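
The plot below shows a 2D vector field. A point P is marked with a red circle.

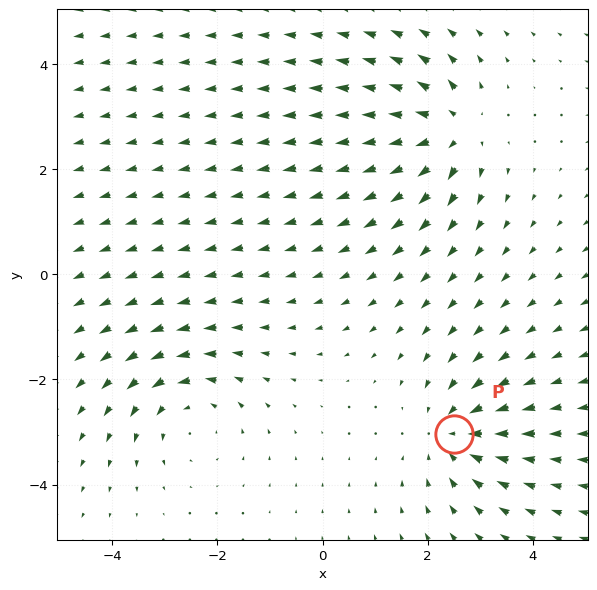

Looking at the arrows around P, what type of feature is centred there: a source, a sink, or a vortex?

At P (2.5, -3.0) the arrows converge inward. Divergence about -3, curl ≈0 — negative divergence with near-zero curl is a sink.

sink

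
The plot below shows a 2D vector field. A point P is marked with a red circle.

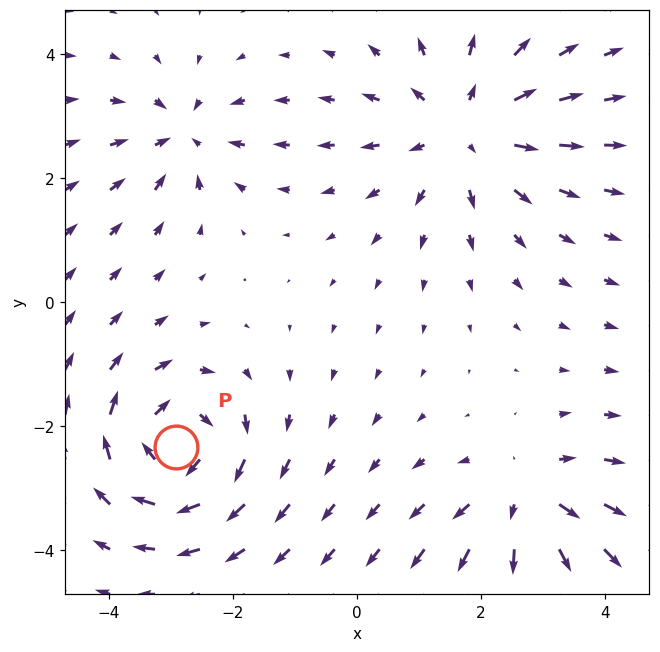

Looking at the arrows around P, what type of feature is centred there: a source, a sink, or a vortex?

vortex

At P (-2.9, -2.3) the arrows circulate clockwise. Divergence ≈0, curl about -6 — near-zero divergence with nonzero curl is a vortex.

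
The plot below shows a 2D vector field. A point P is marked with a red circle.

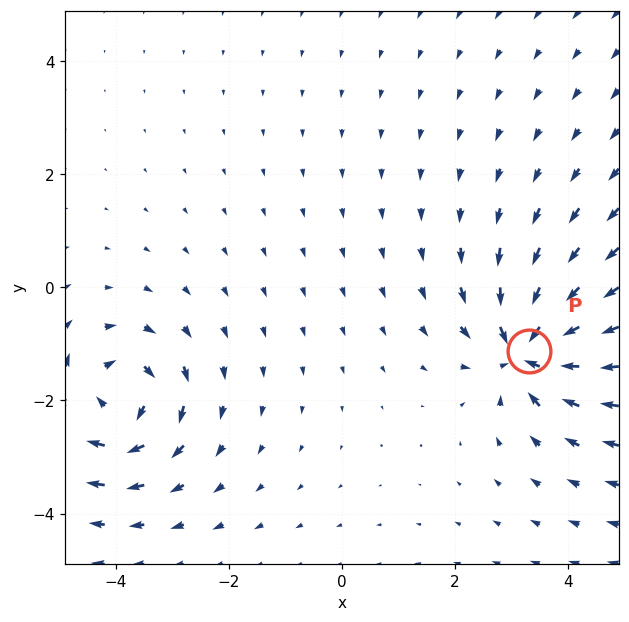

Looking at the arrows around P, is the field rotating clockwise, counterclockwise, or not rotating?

Near P at (3.3, -1.1) the arrows show no circulation. The curl there is ≈0.

not rotating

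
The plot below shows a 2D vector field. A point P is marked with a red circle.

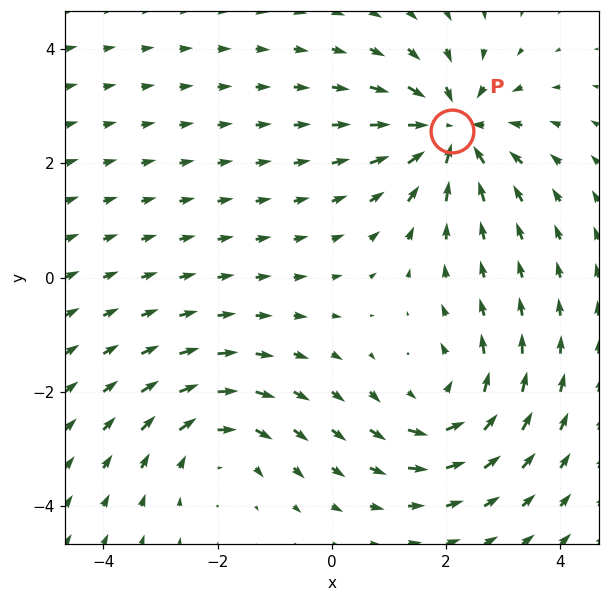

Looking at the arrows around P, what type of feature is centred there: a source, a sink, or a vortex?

At P (2.1, 2.6) the arrows converge inward. Divergence about -6, curl ≈0 — negative divergence with near-zero curl is a sink.

sink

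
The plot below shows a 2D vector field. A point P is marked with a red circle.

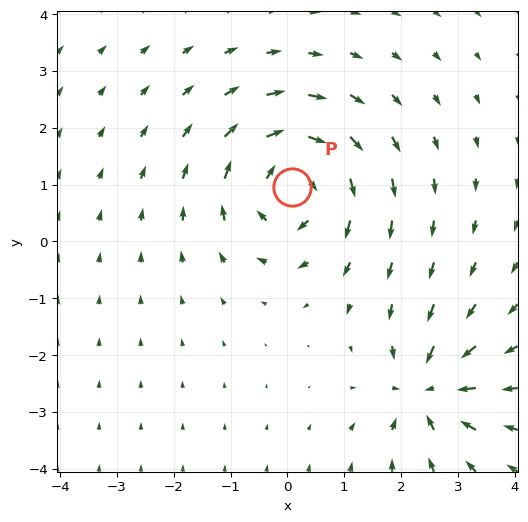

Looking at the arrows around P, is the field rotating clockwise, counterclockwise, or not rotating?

clockwise

Near P at (0.1, 1.0) the arrows circulate clockwise. The curl (z-component) there is about -5; negative curl means clockwise rotation.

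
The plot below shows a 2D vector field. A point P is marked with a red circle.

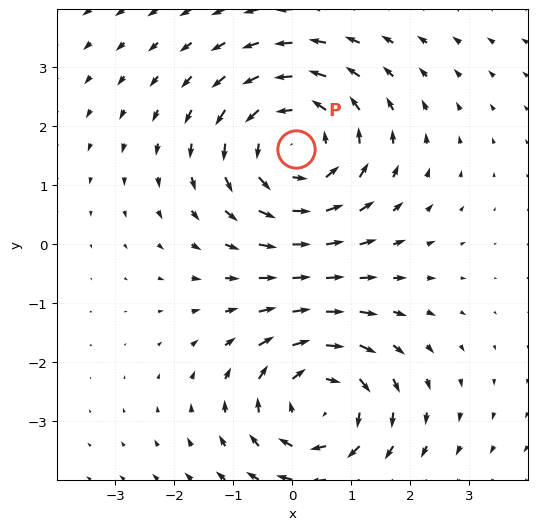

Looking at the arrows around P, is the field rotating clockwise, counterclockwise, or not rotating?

counterclockwise

Near P at (0.1, 1.6) the arrows circulate counterclockwise. The curl (z-component) there is about +4; positive curl means counterclockwise rotation.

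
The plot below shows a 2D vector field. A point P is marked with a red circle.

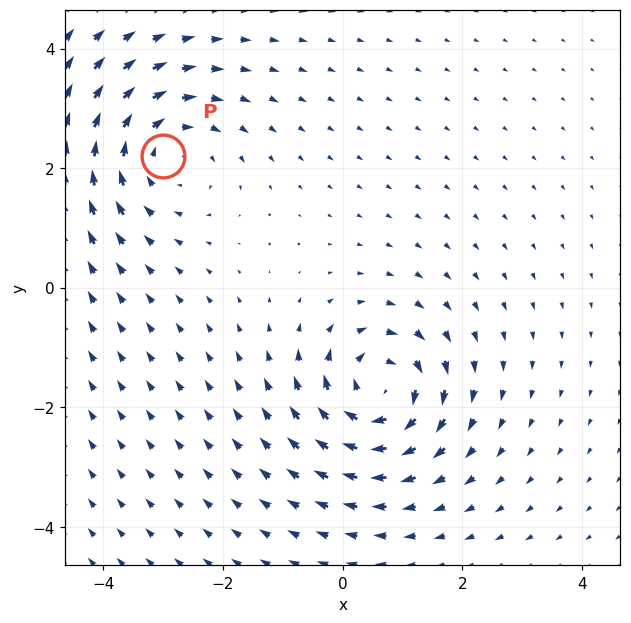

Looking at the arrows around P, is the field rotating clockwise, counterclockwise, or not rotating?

clockwise

Near P at (-3.0, 2.2) the arrows circulate clockwise. The curl (z-component) there is about -4; negative curl means clockwise rotation.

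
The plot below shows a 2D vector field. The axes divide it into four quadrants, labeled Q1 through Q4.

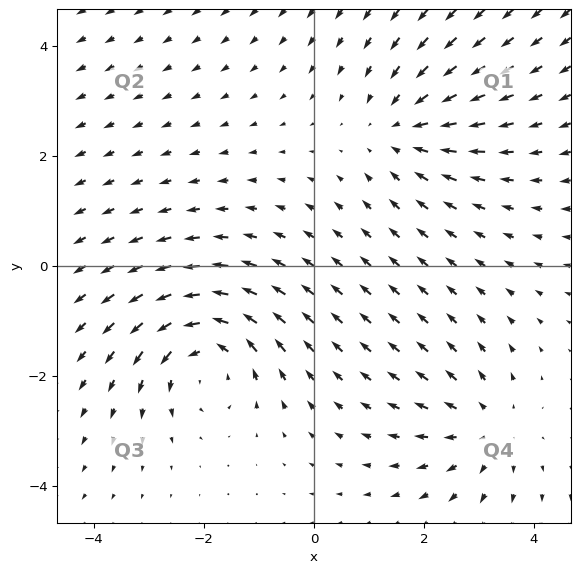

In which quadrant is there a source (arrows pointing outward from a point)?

The source sits at approximately (3.1, -3.0), which lies in quadrant Q4. The divergence there is about +2, positive as expected for a source.

Q4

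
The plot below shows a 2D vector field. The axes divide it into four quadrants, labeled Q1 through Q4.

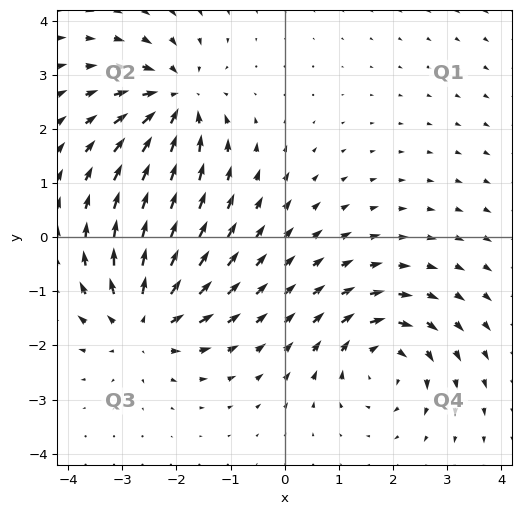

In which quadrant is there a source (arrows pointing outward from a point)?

The source sits at approximately (-2.6, -1.6), which lies in quadrant Q3. The divergence there is about +5, positive as expected for a source.

Q3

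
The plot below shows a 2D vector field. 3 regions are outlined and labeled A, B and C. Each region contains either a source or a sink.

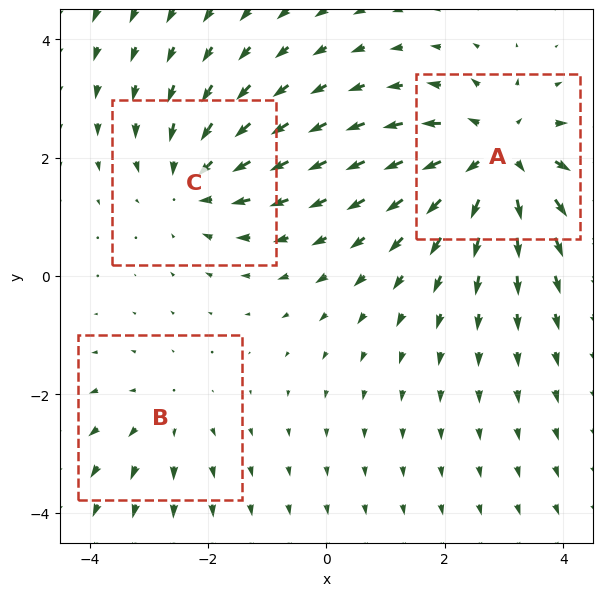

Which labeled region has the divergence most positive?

A

Divergence at each region's feature centre — A: about +4, B: about +2, C: about -3. Region A is most positive.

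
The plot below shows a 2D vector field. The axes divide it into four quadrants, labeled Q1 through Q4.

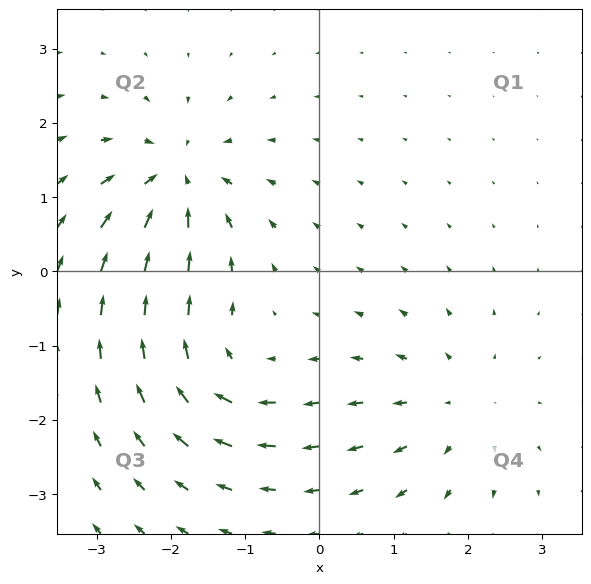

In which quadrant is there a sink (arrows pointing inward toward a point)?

Q2

The sink sits at approximately (-1.9, 1.3), which lies in quadrant Q2. The divergence there is about -7, negative as expected for a sink.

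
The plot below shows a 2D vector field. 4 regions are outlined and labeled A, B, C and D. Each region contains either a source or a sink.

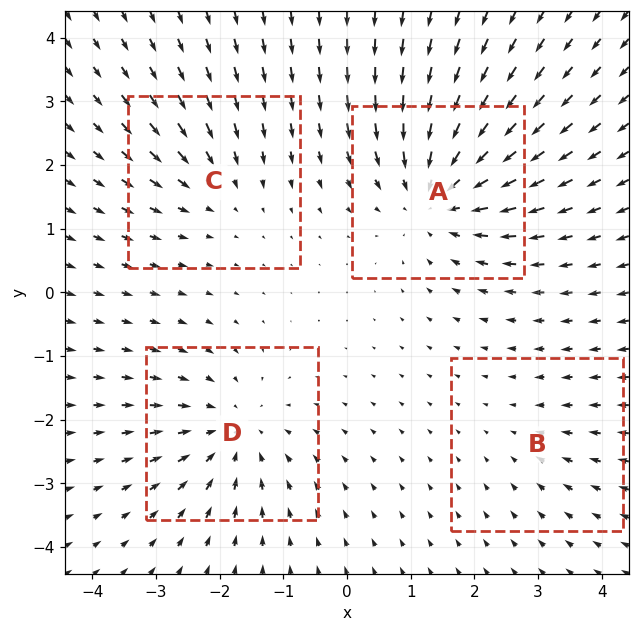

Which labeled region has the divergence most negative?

Divergence at each region's feature centre — A: about -6, B: about -2, C: about -3, D: about -5. Region A is most negative.

A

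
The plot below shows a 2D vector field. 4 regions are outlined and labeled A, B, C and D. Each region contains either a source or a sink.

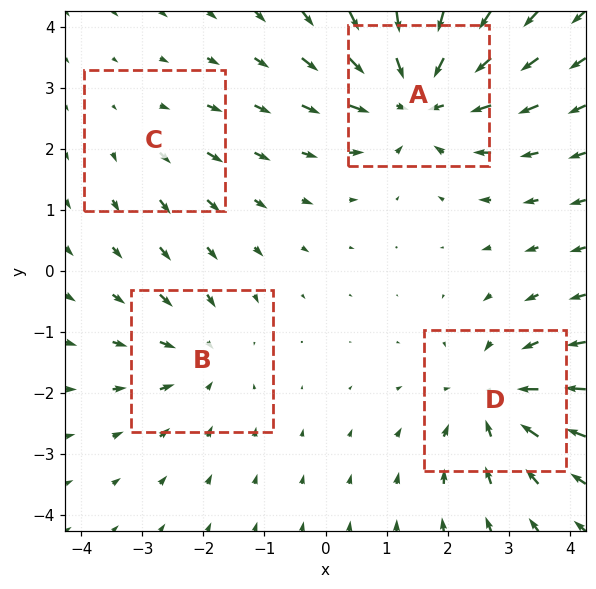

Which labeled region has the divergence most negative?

A

Divergence at each region's feature centre — A: about -6, B: about -3, C: about +2, D: about -5. Region A is most negative.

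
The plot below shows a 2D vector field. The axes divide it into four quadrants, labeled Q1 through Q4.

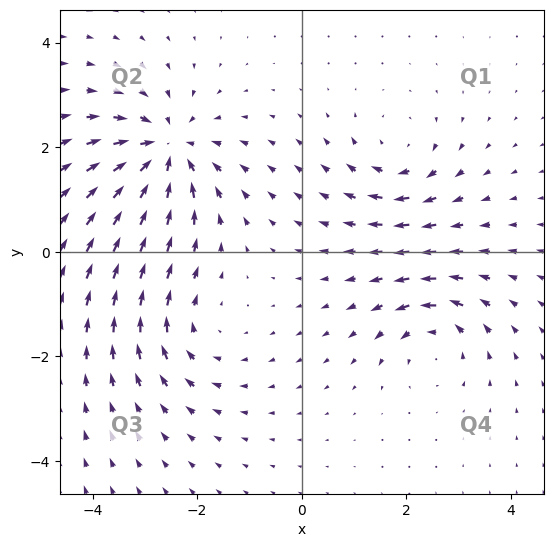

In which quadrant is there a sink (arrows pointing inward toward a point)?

The sink sits at approximately (-2.6, 1.9), which lies in quadrant Q2. The divergence there is about -5, negative as expected for a sink.

Q2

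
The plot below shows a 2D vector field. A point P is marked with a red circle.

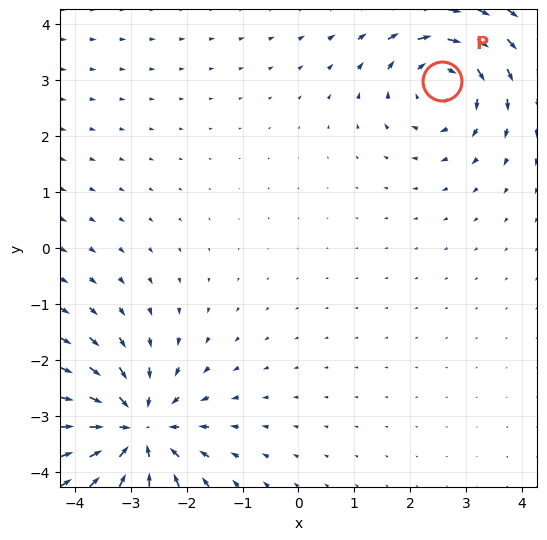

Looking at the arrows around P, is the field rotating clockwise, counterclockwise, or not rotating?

clockwise

Near P at (2.6, 3.0) the arrows circulate clockwise. The curl (z-component) there is about -4; negative curl means clockwise rotation.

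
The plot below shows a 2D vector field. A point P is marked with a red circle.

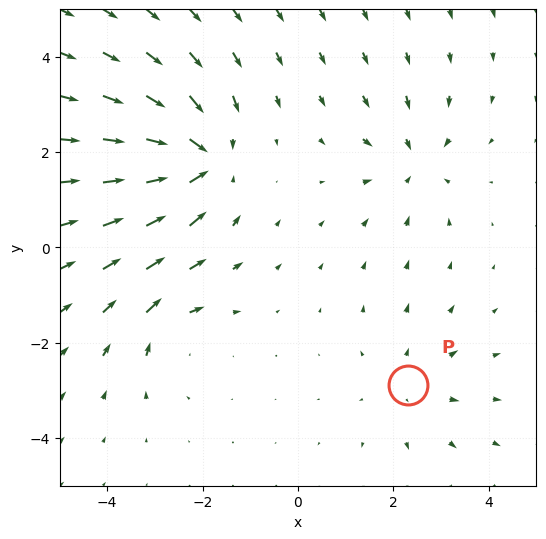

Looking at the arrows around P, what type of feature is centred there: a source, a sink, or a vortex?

At P (2.3, -2.9) the arrows spread outward. Divergence about +2, curl ≈0 — positive divergence with near-zero curl is a source.

source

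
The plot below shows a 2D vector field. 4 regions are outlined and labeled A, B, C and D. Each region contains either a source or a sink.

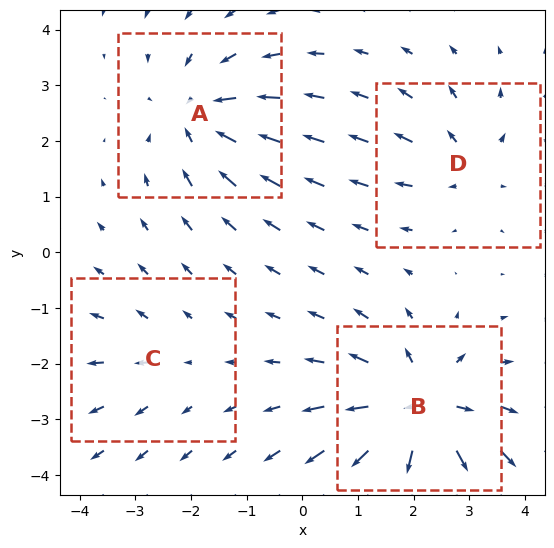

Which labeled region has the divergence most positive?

B

Divergence at each region's feature centre — A: about -5, B: about +7, C: about +2, D: about +3. Region B is most positive.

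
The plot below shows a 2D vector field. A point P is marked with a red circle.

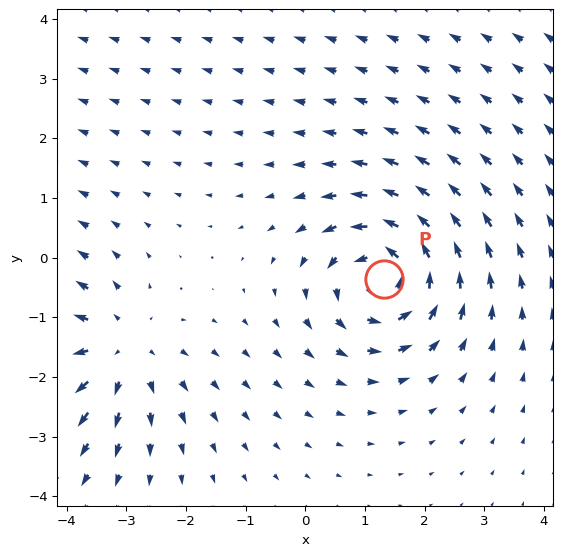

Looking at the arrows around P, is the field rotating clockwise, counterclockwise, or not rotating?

counterclockwise

Near P at (1.3, -0.4) the arrows circulate counterclockwise. The curl (z-component) there is about +5; positive curl means counterclockwise rotation.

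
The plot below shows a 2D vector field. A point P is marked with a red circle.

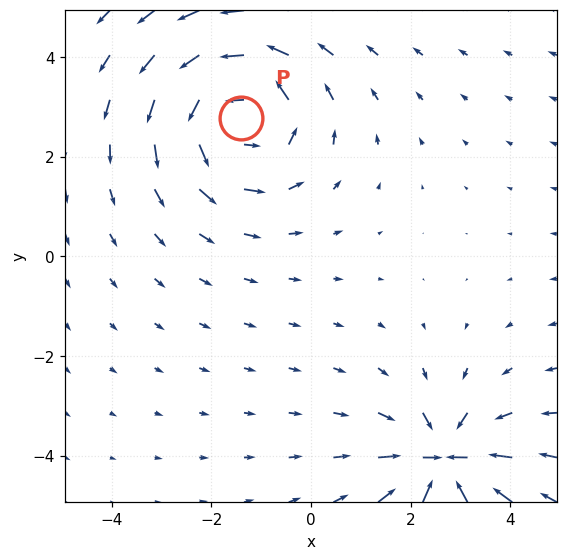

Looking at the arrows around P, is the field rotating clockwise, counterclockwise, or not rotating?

Near P at (-1.4, 2.8) the arrows circulate counterclockwise. The curl (z-component) there is about +4; positive curl means counterclockwise rotation.

counterclockwise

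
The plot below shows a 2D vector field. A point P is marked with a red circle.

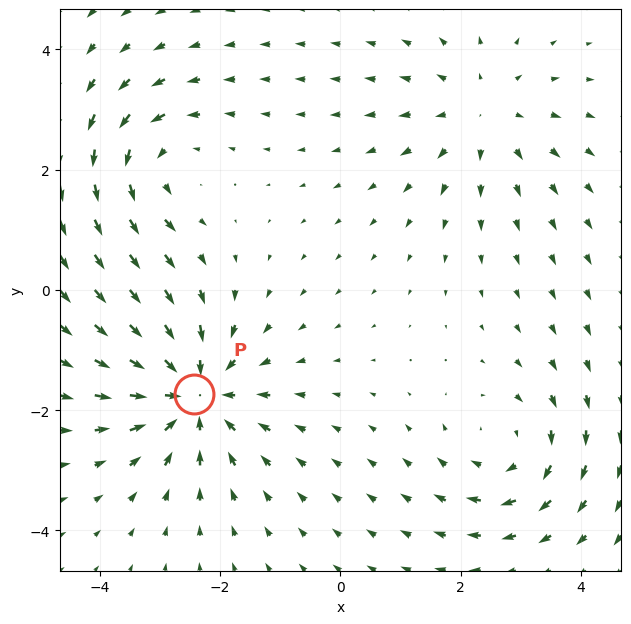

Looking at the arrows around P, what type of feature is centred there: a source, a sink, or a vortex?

sink

At P (-2.4, -1.7) the arrows converge inward. Divergence about -5, curl ≈0 — negative divergence with near-zero curl is a sink.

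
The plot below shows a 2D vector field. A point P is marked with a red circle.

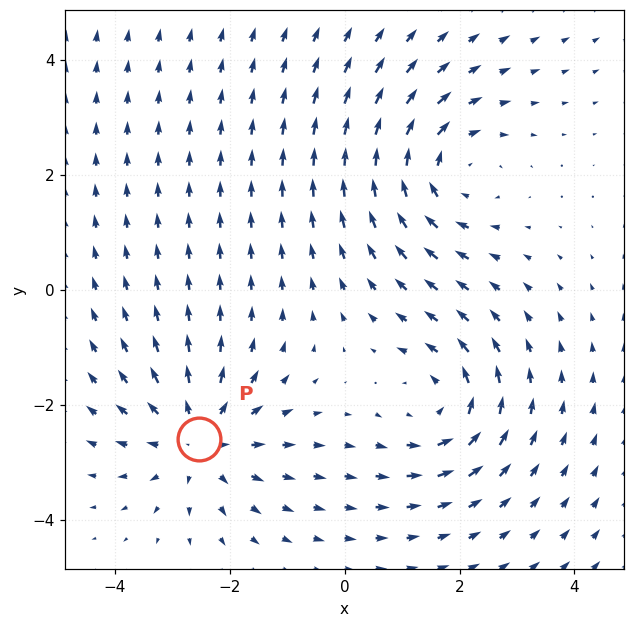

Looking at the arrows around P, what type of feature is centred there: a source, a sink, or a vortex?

source

At P (-2.5, -2.6) the arrows spread outward. Divergence about +4, curl ≈0 — positive divergence with near-zero curl is a source.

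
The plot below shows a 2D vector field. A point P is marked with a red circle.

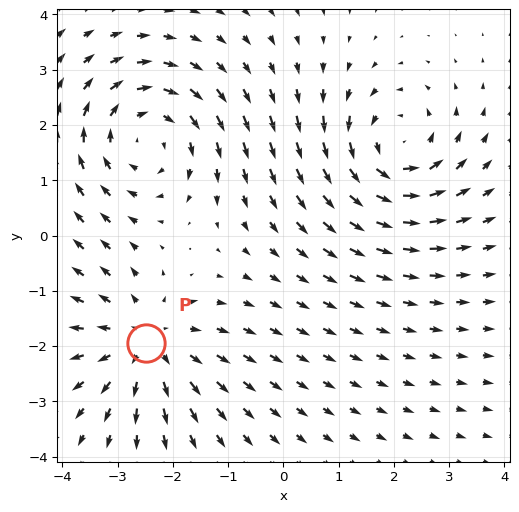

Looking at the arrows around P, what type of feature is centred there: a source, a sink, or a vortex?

At P (-2.5, -1.9) the arrows spread outward. Divergence about +4, curl ≈0 — positive divergence with near-zero curl is a source.

source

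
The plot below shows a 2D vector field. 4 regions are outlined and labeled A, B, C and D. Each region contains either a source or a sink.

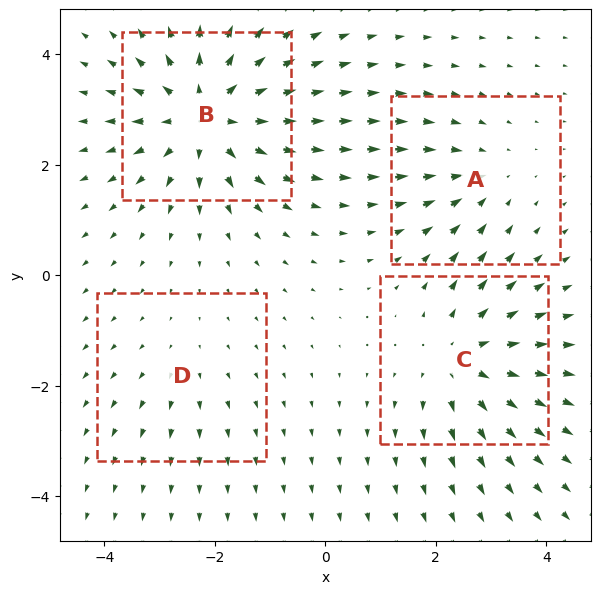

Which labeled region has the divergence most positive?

B

Divergence at each region's feature centre — A: about -3, B: about +6, C: about +4, D: about +2. Region B is most positive.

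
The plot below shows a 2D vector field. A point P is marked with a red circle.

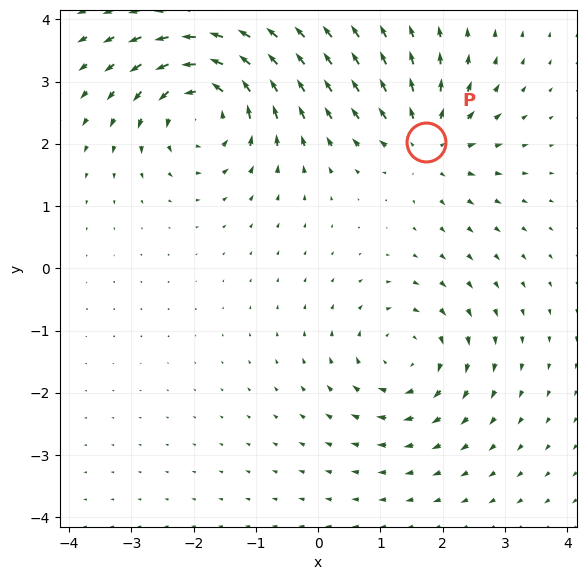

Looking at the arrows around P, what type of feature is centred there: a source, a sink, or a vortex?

At P (1.7, 2.0) the arrows spread outward. Divergence about +5, curl ≈0 — positive divergence with near-zero curl is a source.

source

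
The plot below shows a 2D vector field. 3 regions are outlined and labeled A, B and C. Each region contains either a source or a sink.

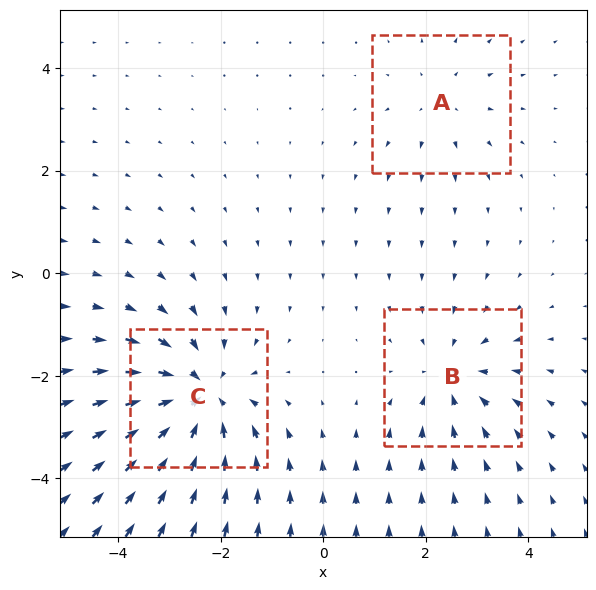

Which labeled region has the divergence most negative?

Divergence at each region's feature centre — A: about +2, B: about -3, C: about -5. Region C is most negative.

C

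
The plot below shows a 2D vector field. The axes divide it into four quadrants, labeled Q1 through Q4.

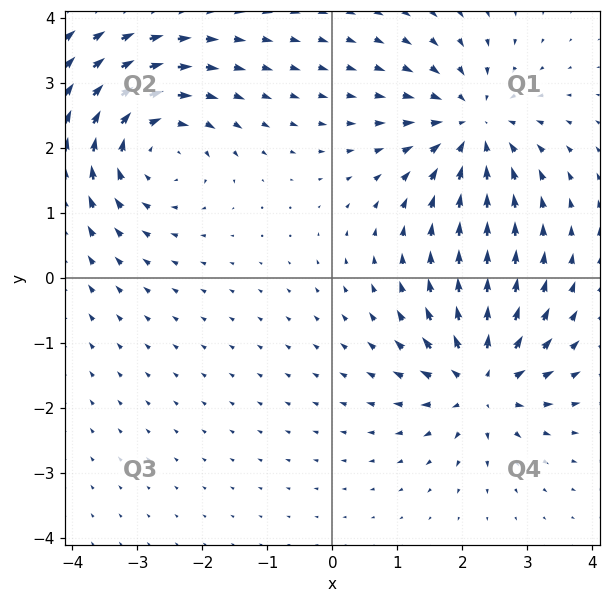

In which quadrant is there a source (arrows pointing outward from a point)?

The source sits at approximately (2.3, -1.6), which lies in quadrant Q4. The divergence there is about +5, positive as expected for a source.

Q4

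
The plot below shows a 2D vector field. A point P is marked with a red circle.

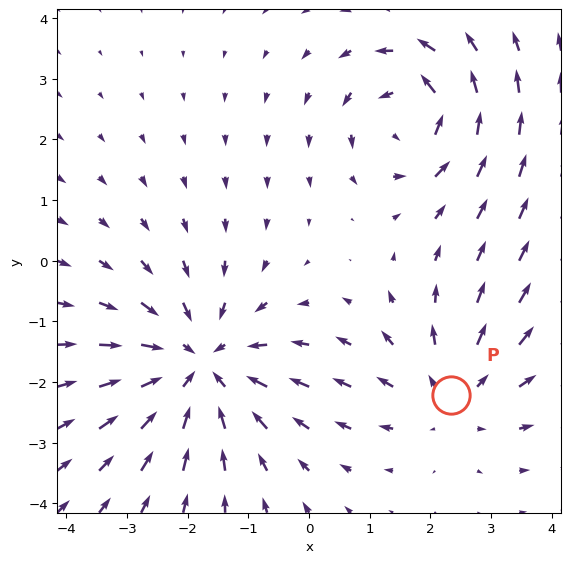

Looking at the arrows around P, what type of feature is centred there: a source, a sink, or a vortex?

At P (2.3, -2.2) the arrows spread outward. Divergence about +2, curl ≈0 — positive divergence with near-zero curl is a source.

source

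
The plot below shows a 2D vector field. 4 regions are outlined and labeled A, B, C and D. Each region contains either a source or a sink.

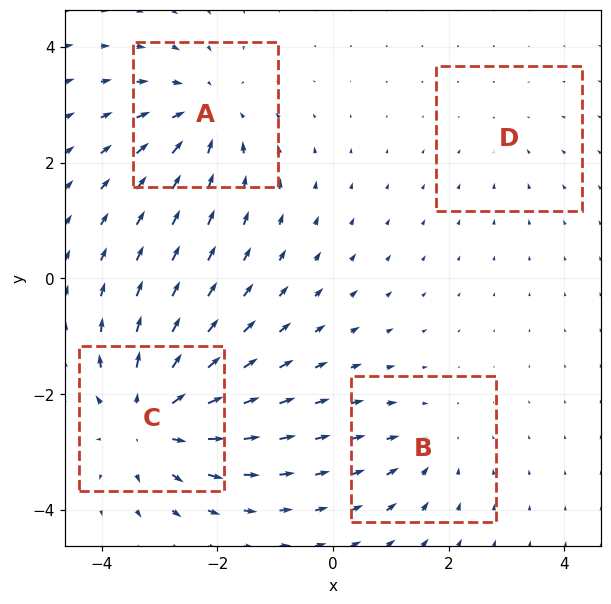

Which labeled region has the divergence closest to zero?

D

Divergence at each region's feature centre — A: about -5, B: about -3, C: about +6, D: about -2. Region D is closest to zero.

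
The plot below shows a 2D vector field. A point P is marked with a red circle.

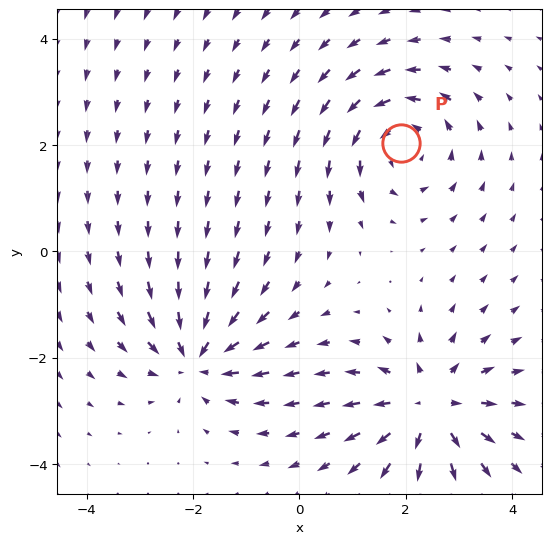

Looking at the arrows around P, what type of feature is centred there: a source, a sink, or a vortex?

vortex

At P (1.9, 2.0) the arrows circulate counterclockwise. Divergence ≈0, curl about +3 — near-zero divergence with nonzero curl is a vortex.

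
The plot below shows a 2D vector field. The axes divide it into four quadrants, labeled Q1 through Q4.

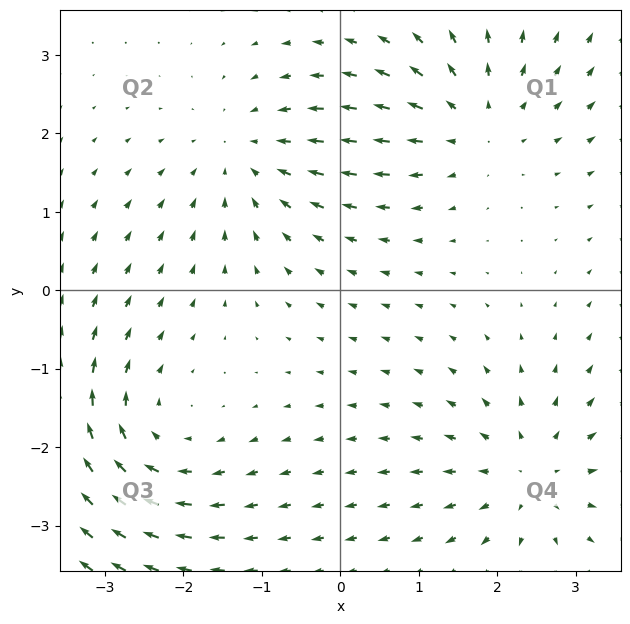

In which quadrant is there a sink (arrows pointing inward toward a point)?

The sink sits at approximately (-1.2, 1.7), which lies in quadrant Q2. The divergence there is about -3, negative as expected for a sink.

Q2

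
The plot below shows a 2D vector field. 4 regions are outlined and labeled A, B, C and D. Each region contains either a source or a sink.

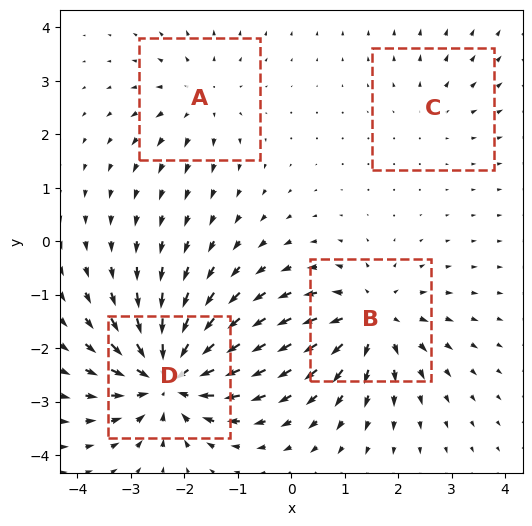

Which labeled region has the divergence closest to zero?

C

Divergence at each region's feature centre — A: about +3, B: about +6, C: about +2, D: about -8. Region C is closest to zero.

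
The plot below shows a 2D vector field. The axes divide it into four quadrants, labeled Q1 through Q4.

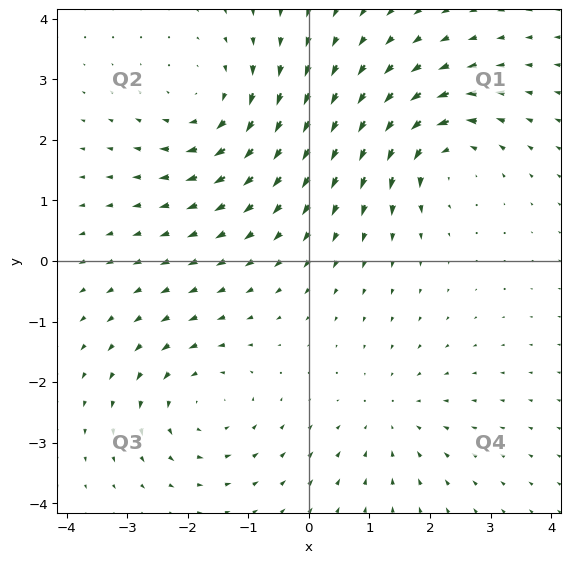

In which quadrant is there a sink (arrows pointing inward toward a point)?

The sink sits at approximately (1.3, -2.6), which lies in quadrant Q4. The divergence there is about -3, negative as expected for a sink.

Q4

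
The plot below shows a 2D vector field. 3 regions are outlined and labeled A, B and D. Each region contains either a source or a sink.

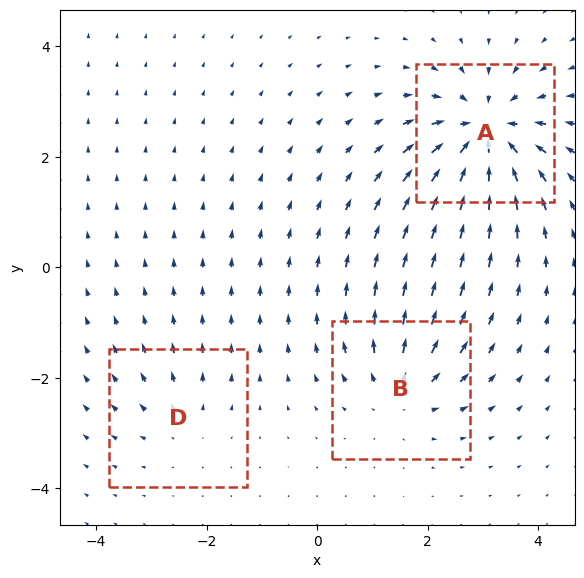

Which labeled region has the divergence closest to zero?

Divergence at each region's feature centre — A: about -6, B: about +4, D: about +2. Region D is closest to zero.

D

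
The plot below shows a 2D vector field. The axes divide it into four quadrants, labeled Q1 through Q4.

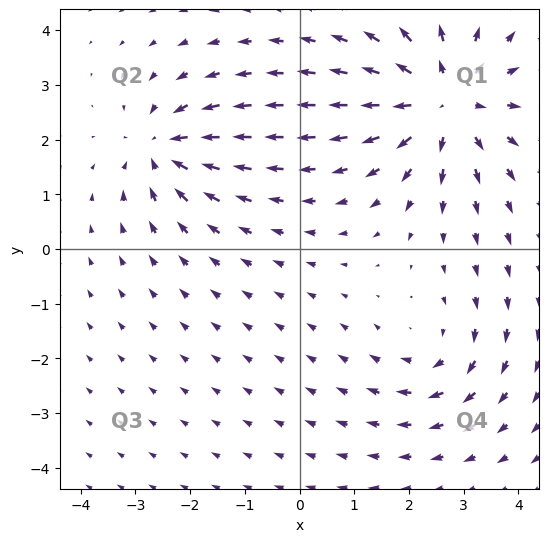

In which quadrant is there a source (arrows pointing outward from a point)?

The source sits at approximately (2.7, 2.7), which lies in quadrant Q1. The divergence there is about +5, positive as expected for a source.

Q1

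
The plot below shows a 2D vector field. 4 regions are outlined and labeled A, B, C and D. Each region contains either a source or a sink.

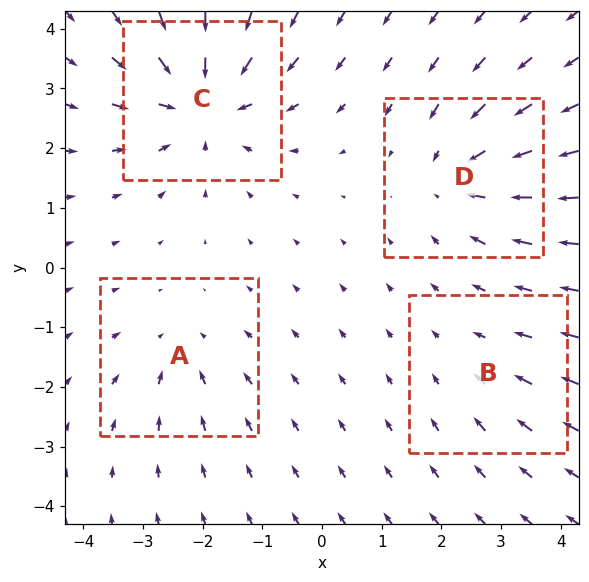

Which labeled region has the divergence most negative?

C

Divergence at each region's feature centre — A: about -3, B: about -2, C: about -7, D: about -5. Region C is most negative.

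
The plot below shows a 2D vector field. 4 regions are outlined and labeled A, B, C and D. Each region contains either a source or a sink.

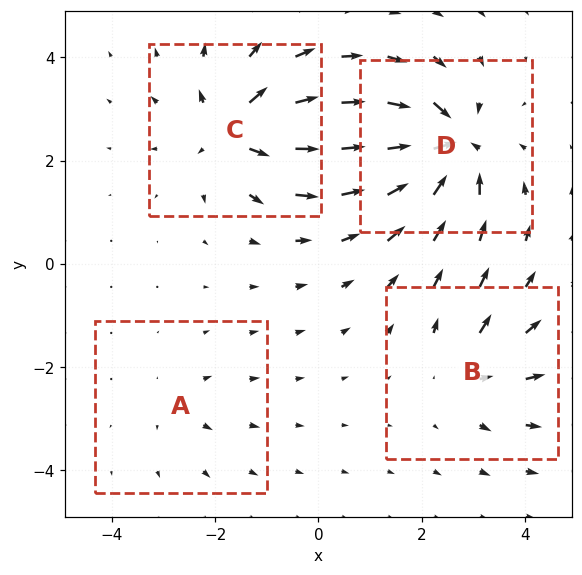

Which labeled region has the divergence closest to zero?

A

Divergence at each region's feature centre — A: about +2, B: about +4, C: about +6, D: about -8. Region A is closest to zero.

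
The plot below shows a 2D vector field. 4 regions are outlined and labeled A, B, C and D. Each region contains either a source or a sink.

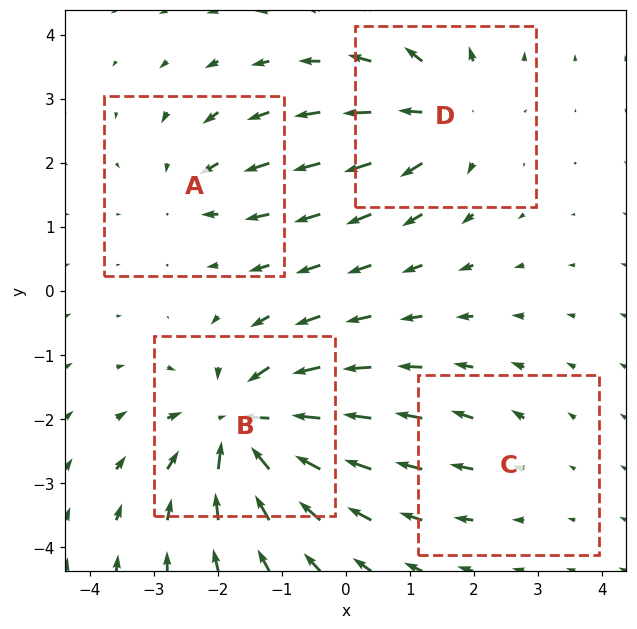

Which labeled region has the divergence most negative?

Divergence at each region's feature centre — A: about -4, B: about -8, C: about +2, D: about +5. Region B is most negative.

B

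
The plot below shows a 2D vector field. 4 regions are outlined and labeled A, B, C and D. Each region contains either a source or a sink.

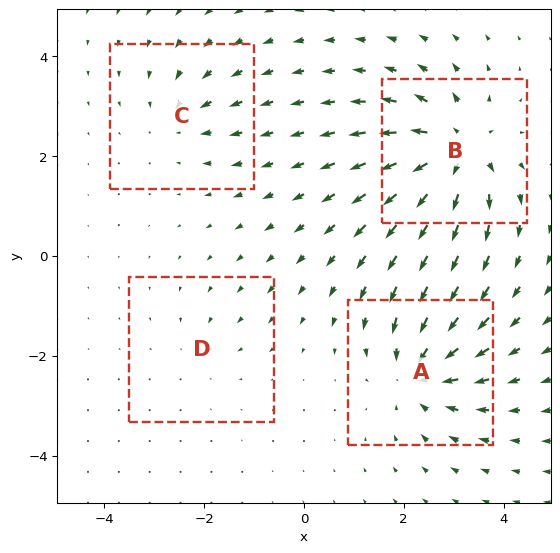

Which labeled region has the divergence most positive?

Divergence at each region's feature centre — A: about -6, B: about +7, C: about -3, D: about -2. Region B is most positive.

B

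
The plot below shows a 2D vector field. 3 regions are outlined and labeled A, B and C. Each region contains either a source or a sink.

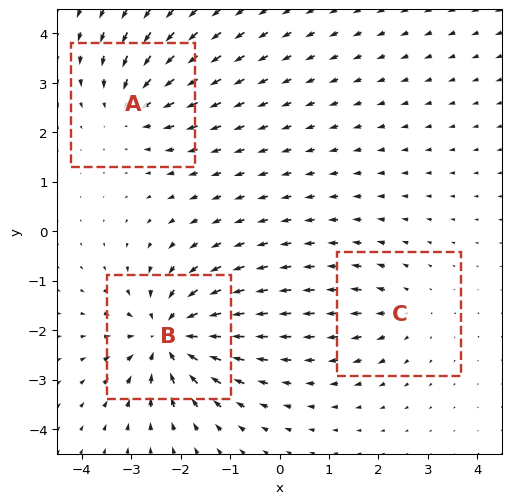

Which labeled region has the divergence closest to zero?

Divergence at each region's feature centre — A: about -3, B: about -5, C: about +2. Region C is closest to zero.

C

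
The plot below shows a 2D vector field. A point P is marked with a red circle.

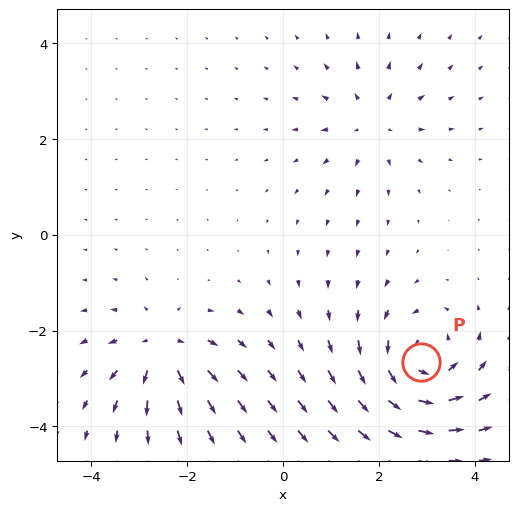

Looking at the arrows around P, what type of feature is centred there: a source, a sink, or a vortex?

At P (2.9, -2.6) the arrows circulate counterclockwise. Divergence ≈0, curl about +5 — near-zero divergence with nonzero curl is a vortex.

vortex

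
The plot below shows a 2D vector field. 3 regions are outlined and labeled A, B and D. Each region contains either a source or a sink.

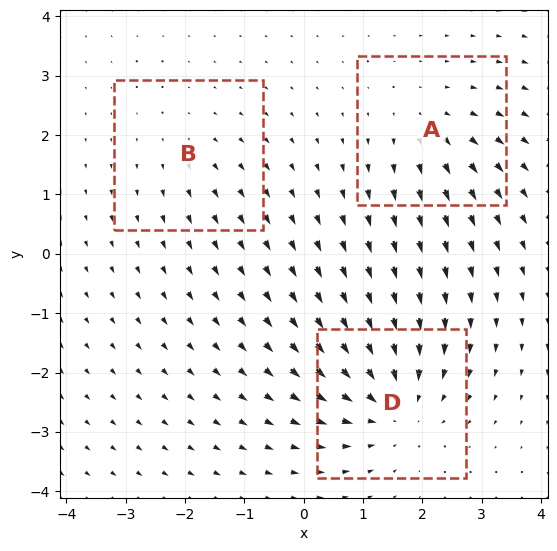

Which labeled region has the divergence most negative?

Divergence at each region's feature centre — A: about +3, B: about +2, D: about -5. Region D is most negative.

D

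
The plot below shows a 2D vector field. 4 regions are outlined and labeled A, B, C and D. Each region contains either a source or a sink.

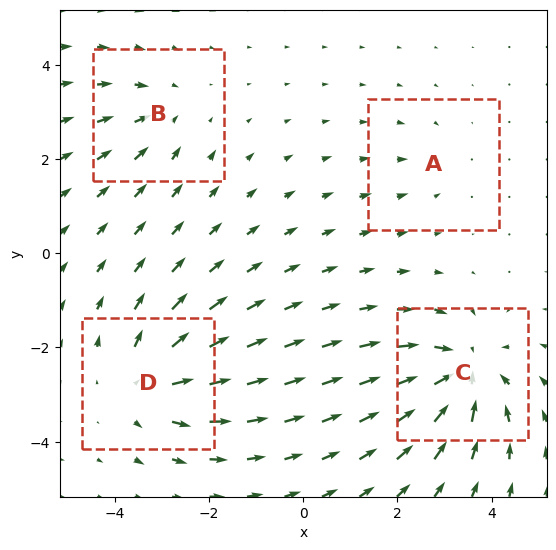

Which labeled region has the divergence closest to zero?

A

Divergence at each region's feature centre — A: about -2, B: about -3, C: about -6, D: about +5. Region A is closest to zero.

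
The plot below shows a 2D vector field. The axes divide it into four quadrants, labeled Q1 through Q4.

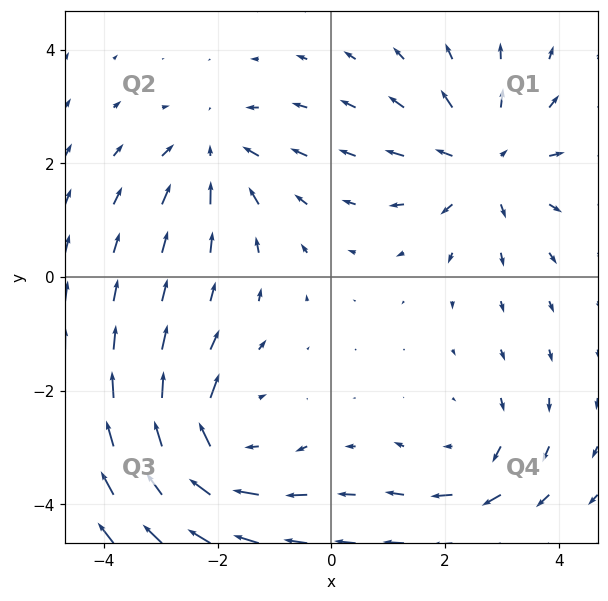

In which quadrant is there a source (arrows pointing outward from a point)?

The source sits at approximately (2.7, 2.0), which lies in quadrant Q1. The divergence there is about +4, positive as expected for a source.

Q1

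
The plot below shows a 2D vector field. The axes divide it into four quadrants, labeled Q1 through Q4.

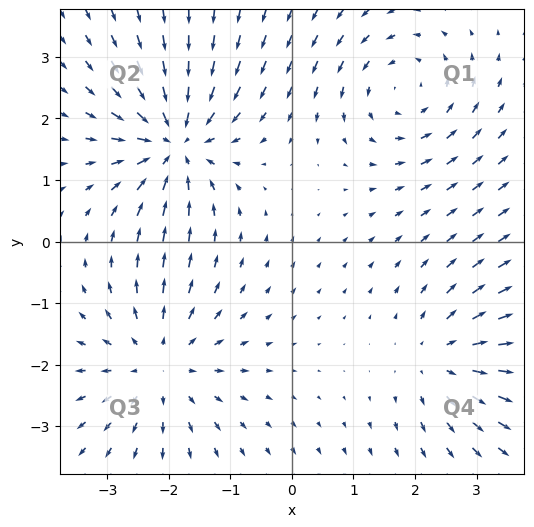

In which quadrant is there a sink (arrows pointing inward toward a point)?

Q2

The sink sits at approximately (-1.9, 1.6), which lies in quadrant Q2. The divergence there is about -6, negative as expected for a sink.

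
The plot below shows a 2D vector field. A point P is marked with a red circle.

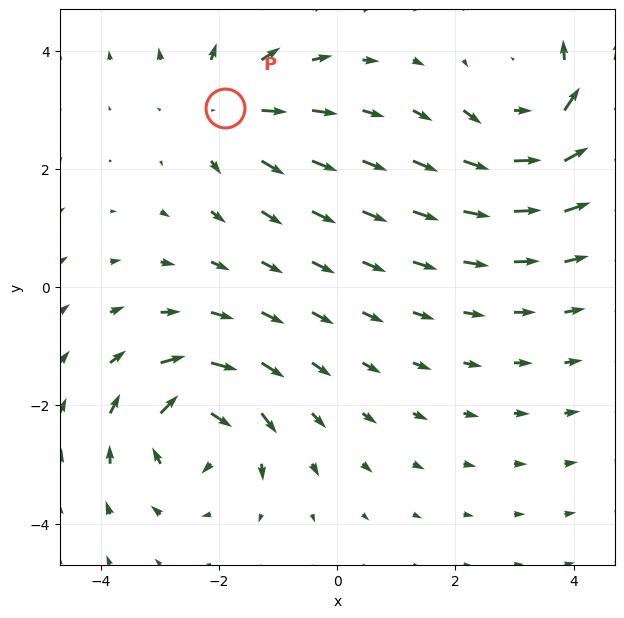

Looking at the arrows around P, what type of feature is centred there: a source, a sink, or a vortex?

source

At P (-1.9, 3.0) the arrows spread outward. Divergence about +3, curl ≈0 — positive divergence with near-zero curl is a source.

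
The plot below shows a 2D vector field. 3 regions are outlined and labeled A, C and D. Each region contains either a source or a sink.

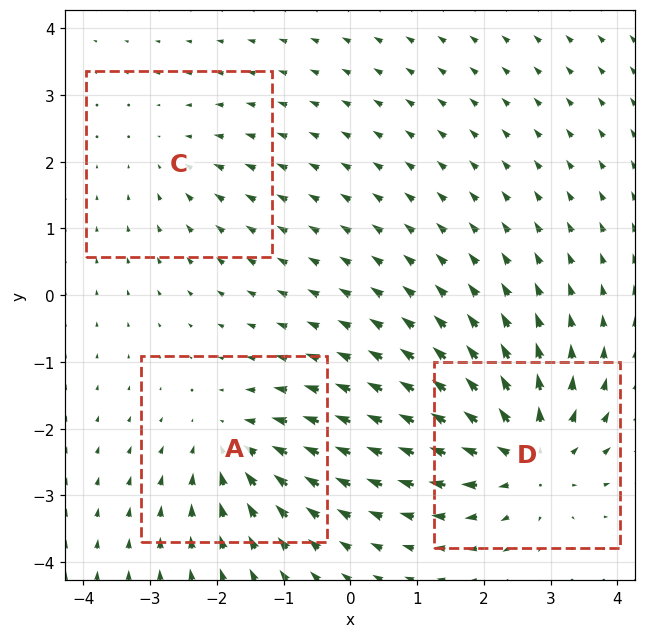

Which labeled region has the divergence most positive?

D

Divergence at each region's feature centre — A: about -3, C: about -2, D: about +5. Region D is most positive.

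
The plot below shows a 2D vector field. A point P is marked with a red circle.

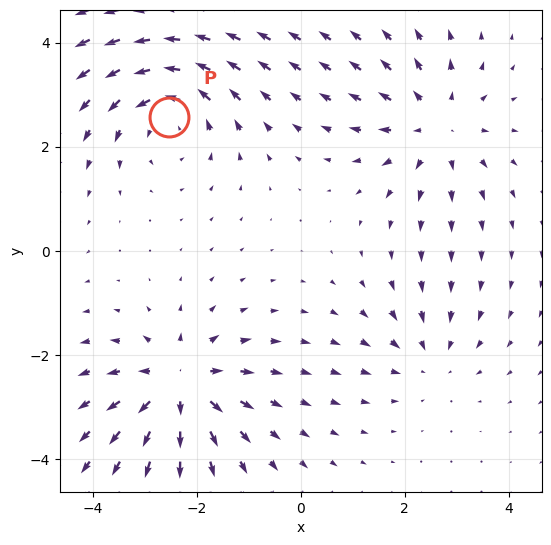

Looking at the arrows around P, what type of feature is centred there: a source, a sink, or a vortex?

vortex

At P (-2.5, 2.6) the arrows circulate counterclockwise. Divergence ≈0, curl about +4 — near-zero divergence with nonzero curl is a vortex.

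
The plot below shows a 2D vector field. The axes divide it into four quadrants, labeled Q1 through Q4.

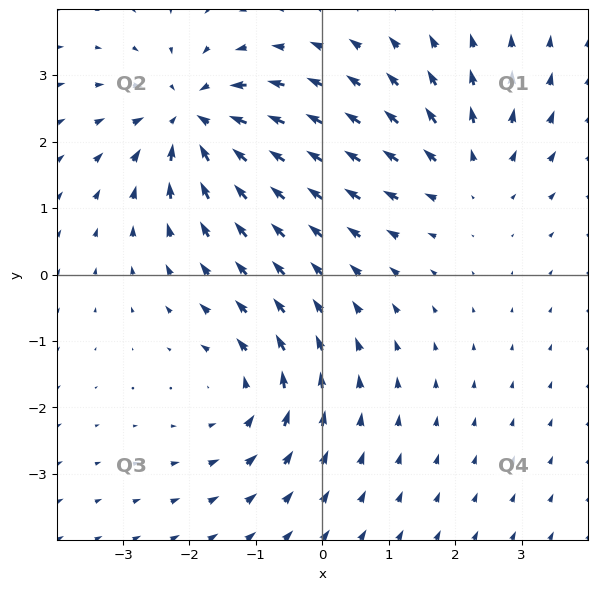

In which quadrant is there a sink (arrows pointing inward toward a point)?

Q2

The sink sits at approximately (-1.9, 2.3), which lies in quadrant Q2. The divergence there is about -5, negative as expected for a sink.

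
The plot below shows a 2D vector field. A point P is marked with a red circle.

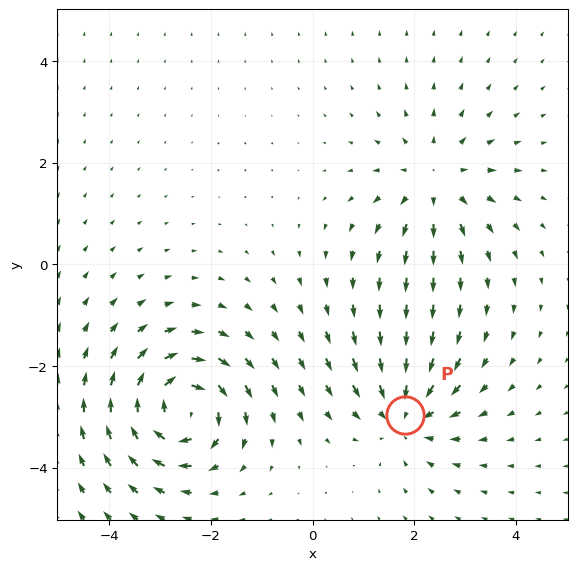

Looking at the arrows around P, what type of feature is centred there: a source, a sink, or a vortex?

At P (1.8, -3.0) the arrows converge inward. Divergence about -4, curl ≈0 — negative divergence with near-zero curl is a sink.

sink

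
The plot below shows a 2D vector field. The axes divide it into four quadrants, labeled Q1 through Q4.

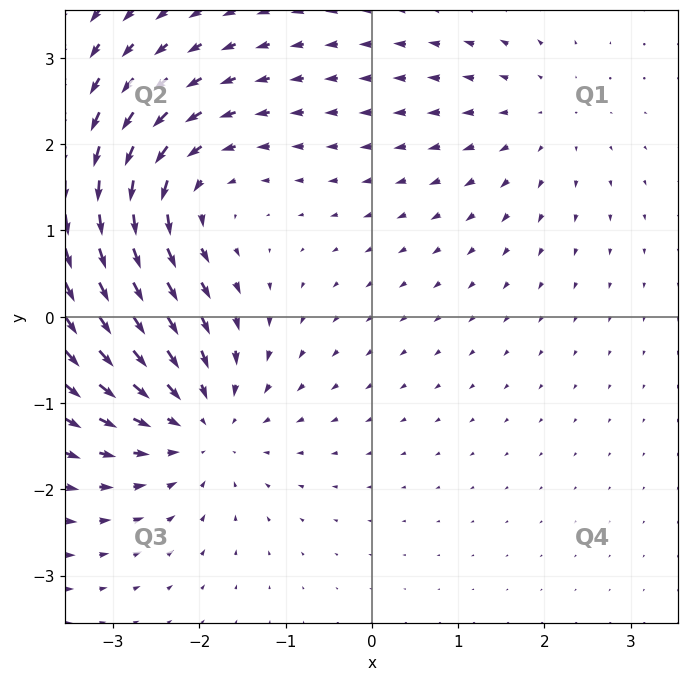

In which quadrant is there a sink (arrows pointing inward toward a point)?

Q3

The sink sits at approximately (-2.0, -1.2), which lies in quadrant Q3. The divergence there is about -4, negative as expected for a sink.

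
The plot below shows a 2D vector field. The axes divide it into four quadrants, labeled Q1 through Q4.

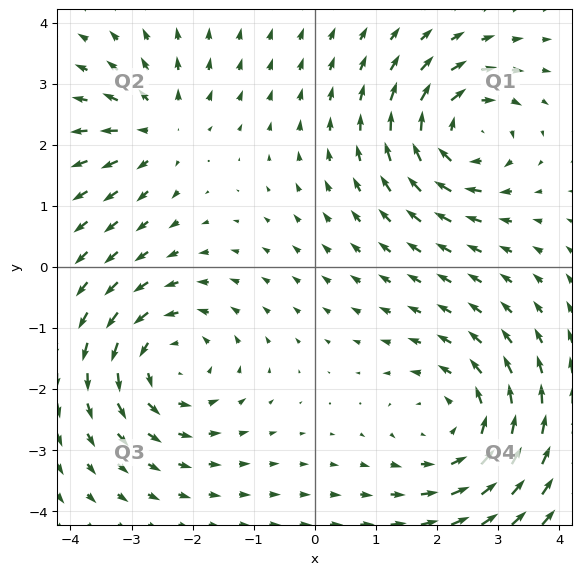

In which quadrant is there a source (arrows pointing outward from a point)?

The source sits at approximately (-2.6, 2.3), which lies in quadrant Q2. The divergence there is about +4, positive as expected for a source.

Q2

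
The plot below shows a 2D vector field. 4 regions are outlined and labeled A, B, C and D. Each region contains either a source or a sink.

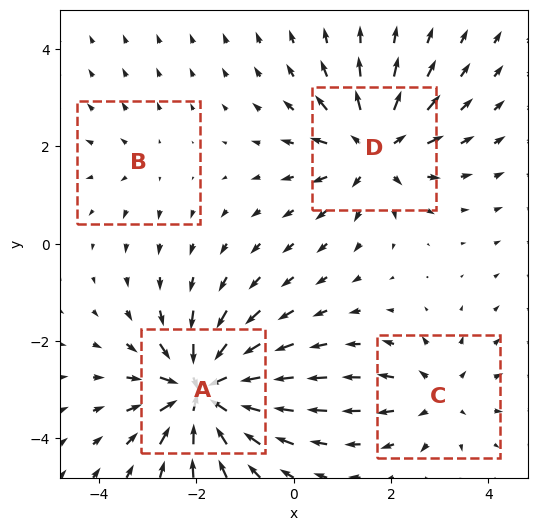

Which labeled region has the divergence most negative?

A

Divergence at each region's feature centre — A: about -9, B: about +2, C: about +4, D: about +6. Region A is most negative.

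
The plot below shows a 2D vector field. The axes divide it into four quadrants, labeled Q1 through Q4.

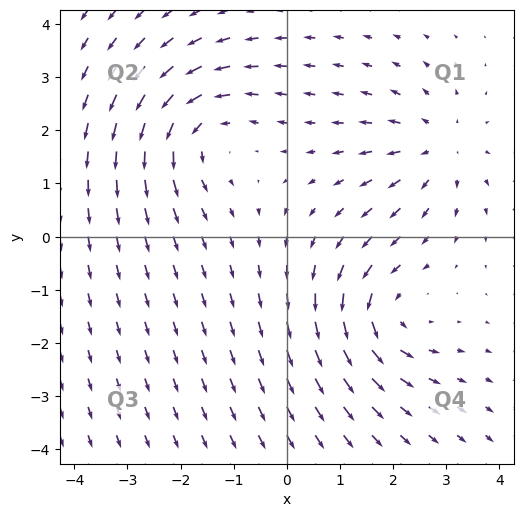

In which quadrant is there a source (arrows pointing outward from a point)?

Q1

The source sits at approximately (2.9, 1.7), which lies in quadrant Q1. The divergence there is about +3, positive as expected for a source.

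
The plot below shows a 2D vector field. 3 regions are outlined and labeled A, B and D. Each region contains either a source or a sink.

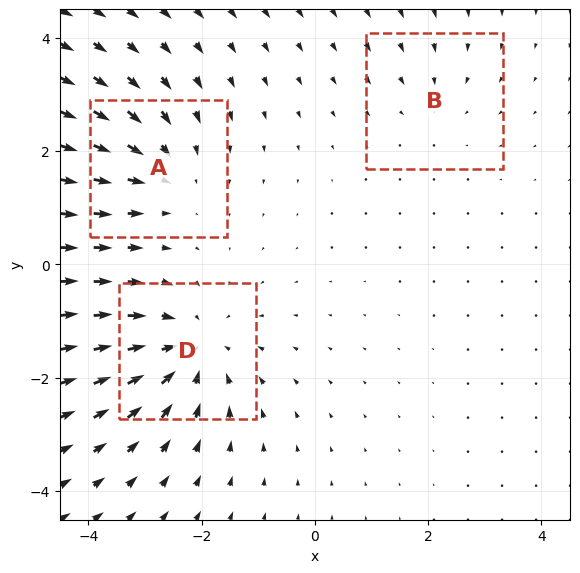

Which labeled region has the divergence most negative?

D

Divergence at each region's feature centre — A: about -3, B: about -2, D: about -4. Region D is most negative.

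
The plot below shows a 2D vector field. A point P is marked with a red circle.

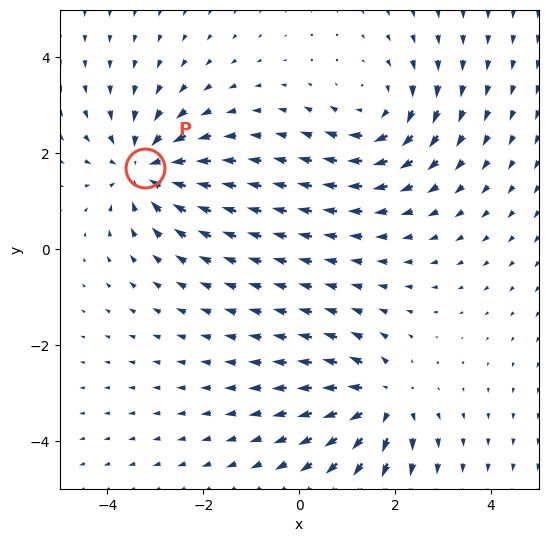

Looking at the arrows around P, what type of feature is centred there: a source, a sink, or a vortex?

sink

At P (-3.2, 1.7) the arrows converge inward. Divergence about -3, curl ≈0 — negative divergence with near-zero curl is a sink.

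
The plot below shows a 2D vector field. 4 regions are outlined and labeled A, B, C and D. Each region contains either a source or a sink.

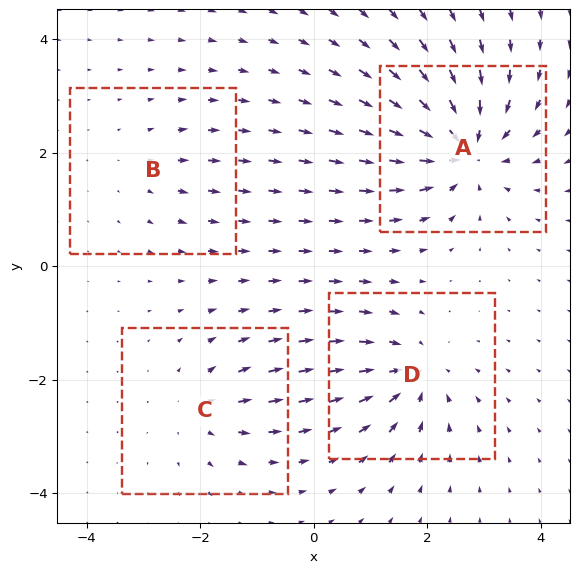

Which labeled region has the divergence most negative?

A

Divergence at each region's feature centre — A: about -8, B: about +2, C: about +4, D: about -6. Region A is most negative.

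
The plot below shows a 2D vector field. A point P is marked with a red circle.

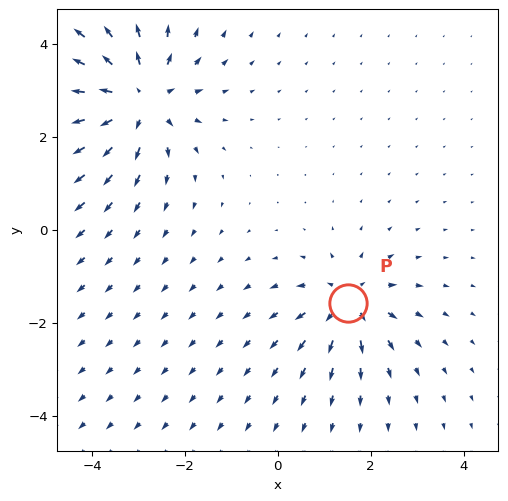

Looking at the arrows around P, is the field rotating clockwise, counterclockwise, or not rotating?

Near P at (1.5, -1.6) the arrows show no circulation. The curl there is ≈0.

not rotating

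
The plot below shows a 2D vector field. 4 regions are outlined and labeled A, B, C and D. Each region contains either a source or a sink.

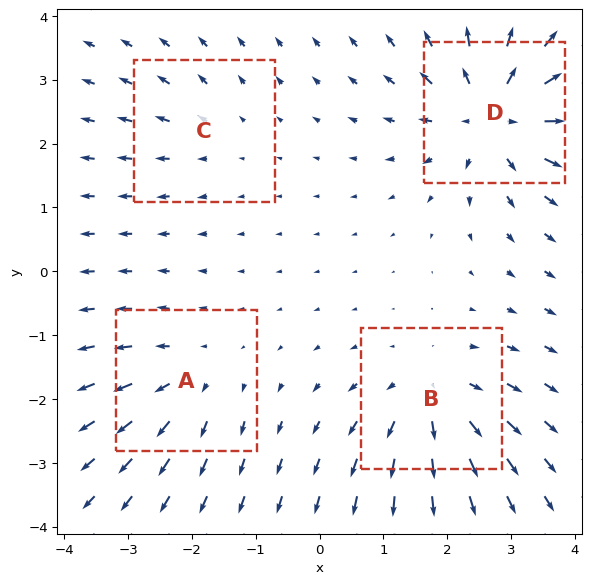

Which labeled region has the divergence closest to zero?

Divergence at each region's feature centre — A: about +4, B: about +5, C: about +2, D: about +7. Region C is closest to zero.

C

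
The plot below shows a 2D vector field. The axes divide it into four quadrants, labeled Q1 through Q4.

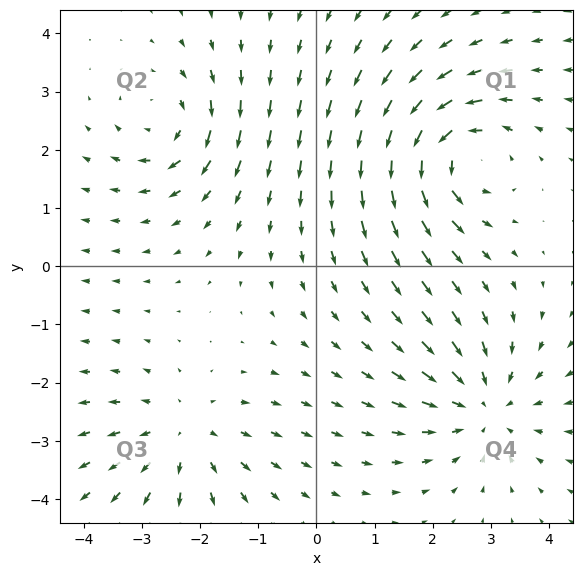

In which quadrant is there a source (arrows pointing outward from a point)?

The source sits at approximately (-2.3, -2.9), which lies in quadrant Q3. The divergence there is about +4, positive as expected for a source.

Q3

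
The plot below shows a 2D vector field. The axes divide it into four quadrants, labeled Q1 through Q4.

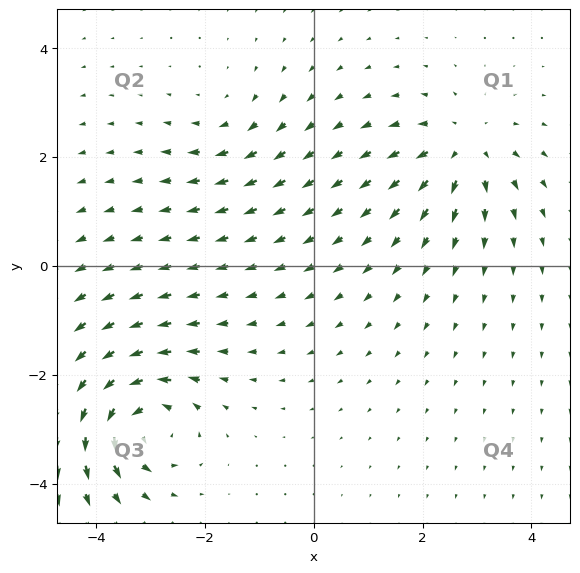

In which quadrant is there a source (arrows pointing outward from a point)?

Q1

The source sits at approximately (2.8, 2.2), which lies in quadrant Q1. The divergence there is about +4, positive as expected for a source.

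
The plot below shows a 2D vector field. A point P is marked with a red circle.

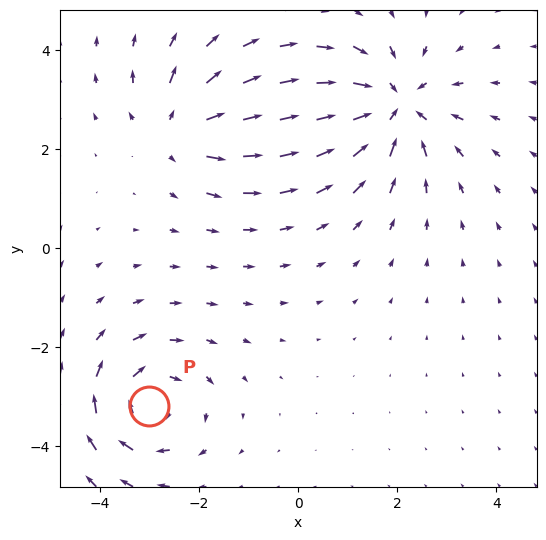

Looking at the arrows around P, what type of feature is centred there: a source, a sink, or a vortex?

vortex

At P (-3.0, -3.2) the arrows circulate clockwise. Divergence ≈0, curl about -4 — near-zero divergence with nonzero curl is a vortex.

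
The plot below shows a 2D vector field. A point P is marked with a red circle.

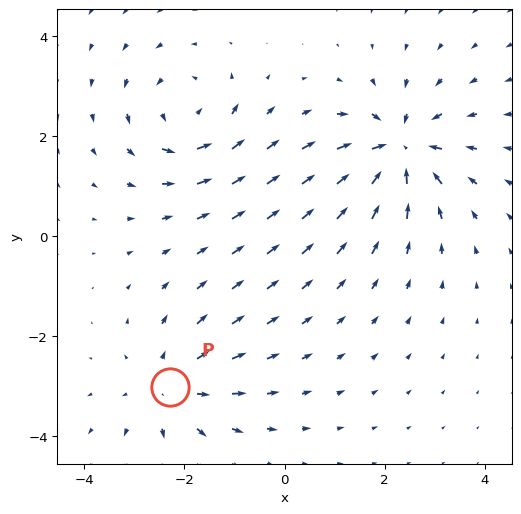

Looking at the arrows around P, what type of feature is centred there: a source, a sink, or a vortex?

source

At P (-2.3, -3.0) the arrows spread outward. Divergence about +3, curl ≈0 — positive divergence with near-zero curl is a source.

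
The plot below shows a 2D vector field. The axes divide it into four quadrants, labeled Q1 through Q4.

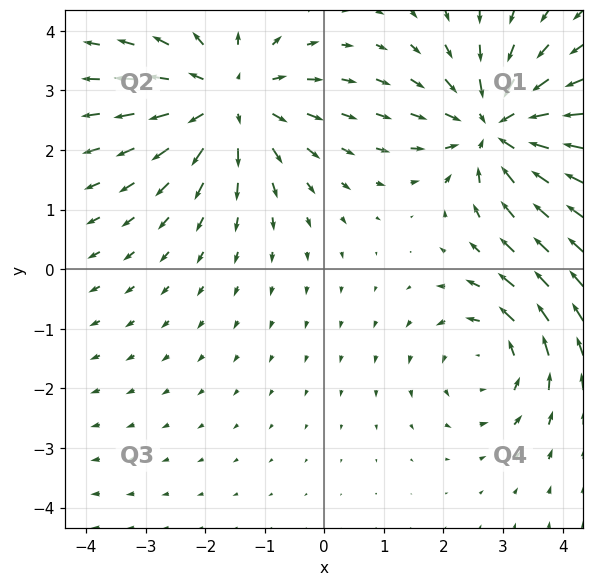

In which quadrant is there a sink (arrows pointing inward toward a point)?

The sink sits at approximately (2.9, 2.4), which lies in quadrant Q1. The divergence there is about -5, negative as expected for a sink.

Q1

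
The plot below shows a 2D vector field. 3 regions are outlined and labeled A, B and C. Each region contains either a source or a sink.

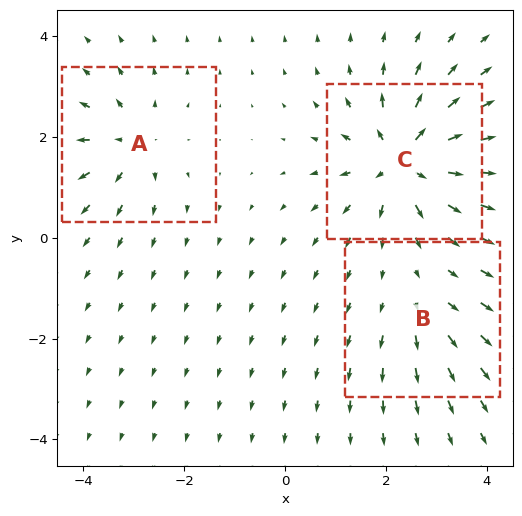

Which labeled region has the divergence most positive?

Divergence at each region's feature centre — A: about +4, B: about +3, C: about +6. Region C is most positive.

C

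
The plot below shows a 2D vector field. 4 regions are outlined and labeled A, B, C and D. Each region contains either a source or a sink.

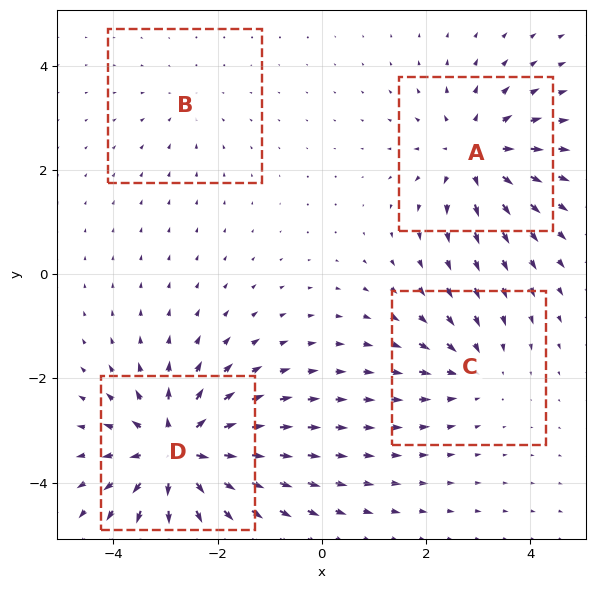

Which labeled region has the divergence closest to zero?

Divergence at each region's feature centre — A: about +5, B: about -2, C: about -3, D: about +8. Region B is closest to zero.

B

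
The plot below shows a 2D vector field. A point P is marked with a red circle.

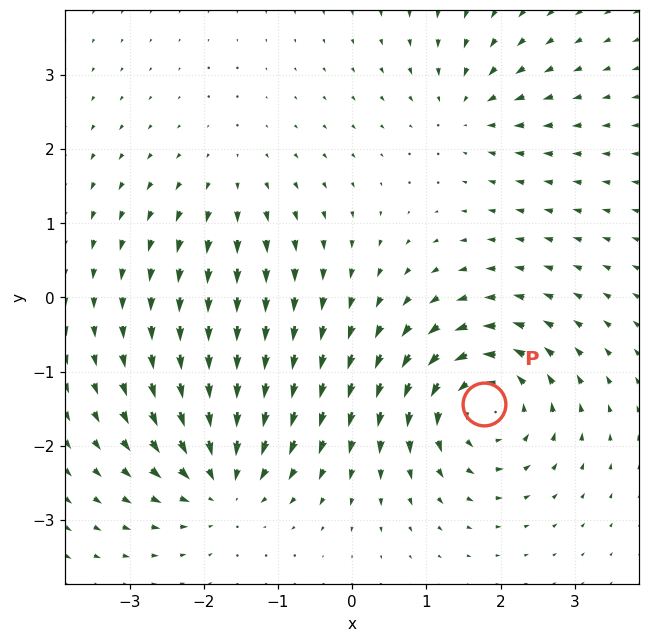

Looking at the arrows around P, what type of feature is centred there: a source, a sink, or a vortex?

vortex

At P (1.8, -1.4) the arrows circulate counterclockwise. Divergence ≈0, curl about +7 — near-zero divergence with nonzero curl is a vortex.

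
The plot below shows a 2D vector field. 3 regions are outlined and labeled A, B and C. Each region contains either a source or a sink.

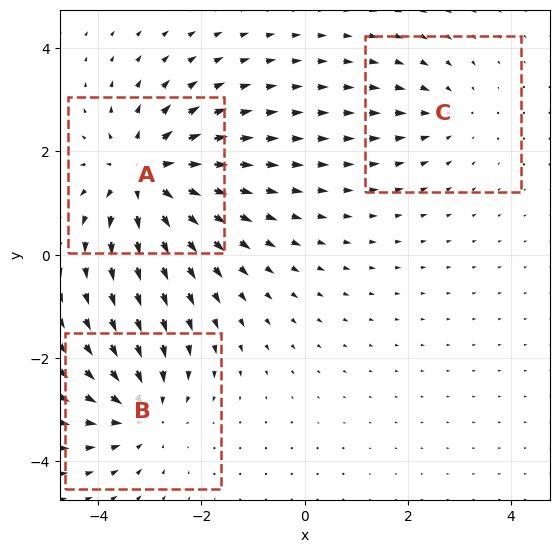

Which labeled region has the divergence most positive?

Divergence at each region's feature centre — A: about +5, B: about -4, C: about -2. Region A is most positive.

A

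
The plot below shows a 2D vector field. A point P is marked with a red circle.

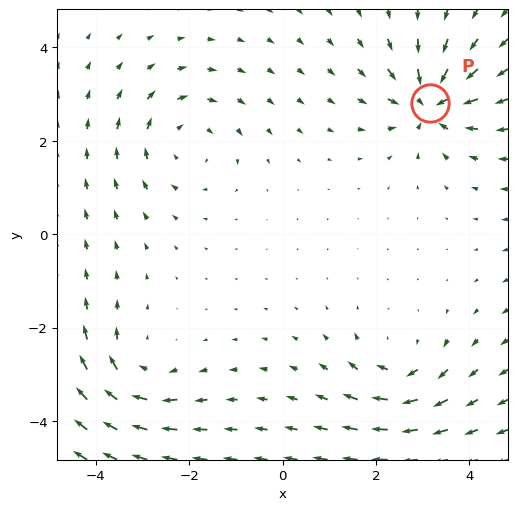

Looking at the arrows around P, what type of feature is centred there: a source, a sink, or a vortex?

sink

At P (3.2, 2.8) the arrows converge inward. Divergence about -6, curl ≈0 — negative divergence with near-zero curl is a sink.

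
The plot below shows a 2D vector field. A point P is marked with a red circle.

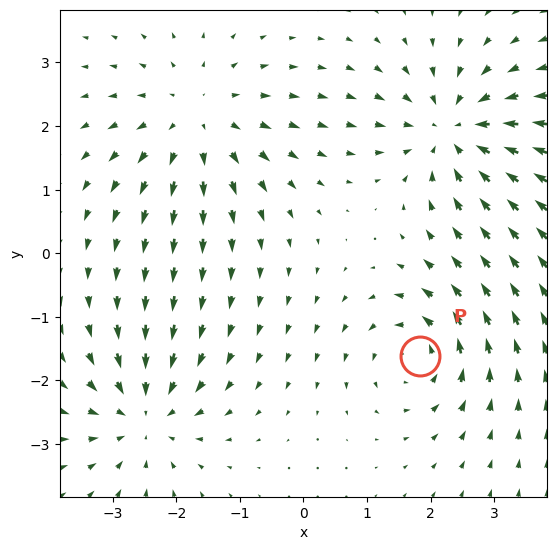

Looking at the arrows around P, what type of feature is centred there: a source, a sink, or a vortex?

vortex

At P (1.8, -1.6) the arrows circulate counterclockwise. Divergence ≈0, curl about +4 — near-zero divergence with nonzero curl is a vortex.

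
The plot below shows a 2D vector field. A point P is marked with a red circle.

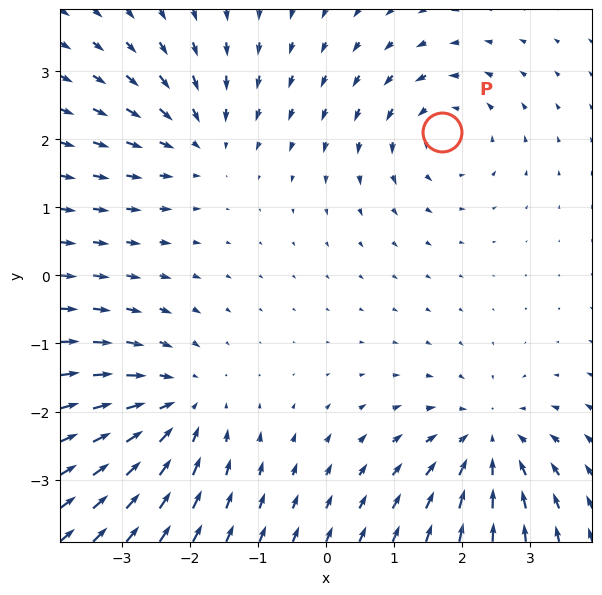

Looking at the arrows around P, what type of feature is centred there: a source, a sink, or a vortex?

At P (1.7, 2.1) the arrows circulate counterclockwise. Divergence ≈0, curl about +4 — near-zero divergence with nonzero curl is a vortex.

vortex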